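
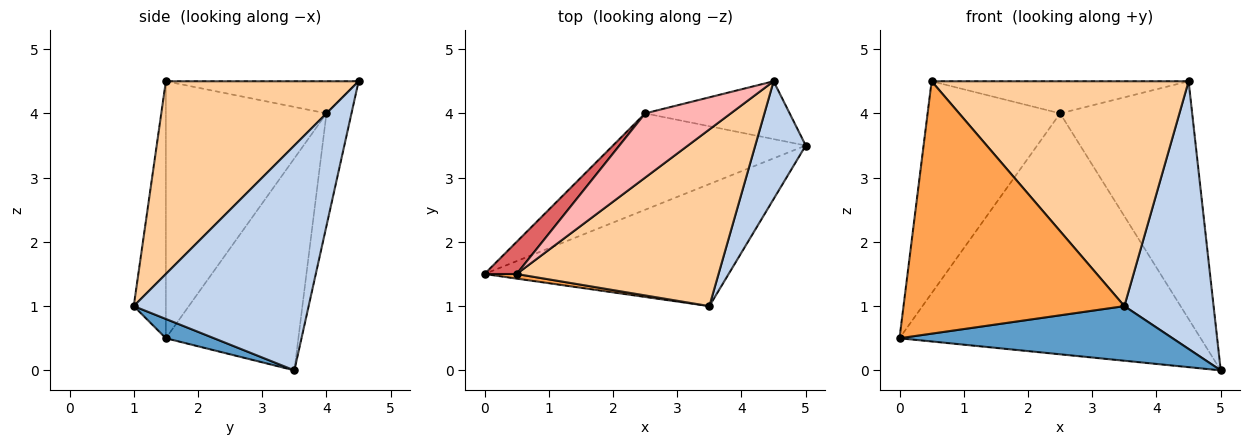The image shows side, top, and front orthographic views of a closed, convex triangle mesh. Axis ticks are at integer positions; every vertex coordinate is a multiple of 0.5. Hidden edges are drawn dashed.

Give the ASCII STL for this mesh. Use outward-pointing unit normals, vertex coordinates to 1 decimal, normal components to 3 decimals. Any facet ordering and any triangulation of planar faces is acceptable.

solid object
 facet normal 0.072 -0.407 -0.910
  outer loop
   vertex 3.5 1.0 1.0
   vertex 0.0 1.5 0.5
   vertex 5.0 3.5 0.0
  endloop
 endfacet
 facet normal 0.873 -0.446 0.196
  outer loop
   vertex 4.5 4.5 4.5
   vertex 3.5 1.0 1.0
   vertex 5.0 3.5 0.0
  endloop
 endfacet
 facet normal -0.144 -0.989 0.018
  outer loop
   vertex 0.5 1.5 4.5
   vertex 0.0 1.5 0.5
   vertex 3.5 1.0 1.0
  endloop
 endfacet
 facet normal 0.508 -0.677 0.532
  outer loop
   vertex 0.5 1.5 4.5
   vertex 3.5 1.0 1.0
   vertex 4.5 4.5 4.5
  endloop
 endfacet
 facet normal -0.378 0.860 -0.344
  outer loop
   vertex 2.5 4.0 4.0
   vertex 5.0 3.5 0.0
   vertex 0.0 1.5 0.5
  endloop
 endfacet
 facet normal -0.181 0.956 -0.232
  outer loop
   vertex 2.5 4.0 4.0
   vertex 4.5 4.5 4.5
   vertex 5.0 3.5 0.0
  endloop
 endfacet
 facet normal -0.768 0.633 0.096
  outer loop
   vertex 2.5 4.0 4.0
   vertex 0.0 1.5 0.5
   vertex 0.5 1.5 4.5
  endloop
 endfacet
 facet normal -0.318 0.424 0.848
  outer loop
   vertex 2.5 4.0 4.0
   vertex 0.5 1.5 4.5
   vertex 4.5 4.5 4.5
  endloop
 endfacet
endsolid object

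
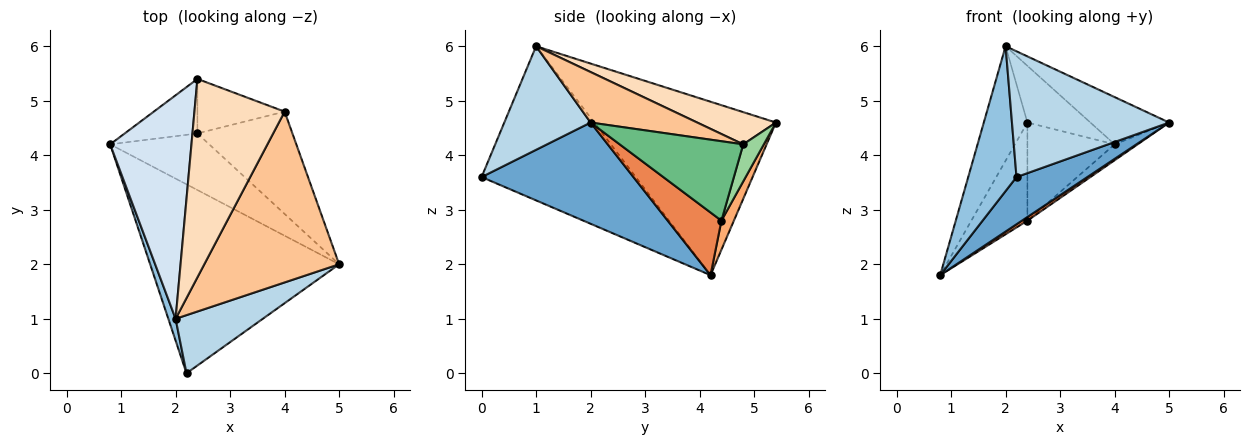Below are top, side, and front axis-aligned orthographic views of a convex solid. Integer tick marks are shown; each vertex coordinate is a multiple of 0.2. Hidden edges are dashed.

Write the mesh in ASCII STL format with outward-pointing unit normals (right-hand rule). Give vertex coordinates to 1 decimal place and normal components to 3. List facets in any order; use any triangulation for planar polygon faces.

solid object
 facet normal 0.461 -0.215 -0.861
  outer loop
   vertex 2.2 0.0 3.6
   vertex 0.8 4.2 1.8
   vertex 5.0 2.0 4.6
  endloop
 endfacet
 facet normal -0.953 -0.299 0.045
  outer loop
   vertex 2.0 1.0 6.0
   vertex 0.8 4.2 1.8
   vertex 2.2 0.0 3.6
  endloop
 endfacet
 facet normal 0.446 -0.812 0.376
  outer loop
   vertex 2.0 1.0 6.0
   vertex 2.2 0.0 3.6
   vertex 5.0 2.0 4.6
  endloop
 endfacet
 facet normal -0.885 0.212 0.415
  outer loop
   vertex 2.4 5.4 4.6
   vertex 0.8 4.2 1.8
   vertex 2.0 1.0 6.0
  endloop
 endfacet
 facet normal 0.534 -0.054 -0.844
  outer loop
   vertex 2.4 4.4 2.8
   vertex 5.0 2.0 4.6
   vertex 0.8 4.2 1.8
  endloop
 endfacet
 facet normal 0.191 0.858 -0.477
  outer loop
   vertex 2.4 4.4 2.8
   vertex 0.8 4.2 1.8
   vertex 2.4 5.4 4.6
  endloop
 endfacet
 facet normal 0.339 0.251 0.907
  outer loop
   vertex 4.0 4.8 4.2
   vertex 2.0 1.0 6.0
   vertex 5.0 2.0 4.6
  endloop
 endfacet
 facet normal 0.325 0.260 0.909
  outer loop
   vertex 4.0 4.8 4.2
   vertex 2.4 5.4 4.6
   vertex 2.0 1.0 6.0
  endloop
 endfacet
 facet normal 0.637 0.119 -0.762
  outer loop
   vertex 4.0 4.8 4.2
   vertex 5.0 2.0 4.6
   vertex 2.4 4.4 2.8
  endloop
 endfacet
 facet normal 0.202 0.856 -0.476
  outer loop
   vertex 4.0 4.8 4.2
   vertex 2.4 4.4 2.8
   vertex 2.4 5.4 4.6
  endloop
 endfacet
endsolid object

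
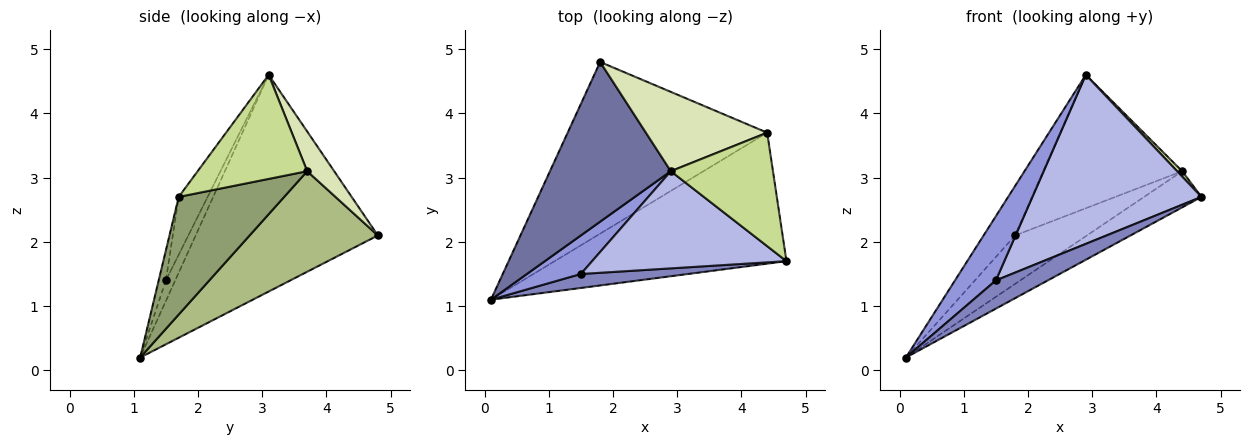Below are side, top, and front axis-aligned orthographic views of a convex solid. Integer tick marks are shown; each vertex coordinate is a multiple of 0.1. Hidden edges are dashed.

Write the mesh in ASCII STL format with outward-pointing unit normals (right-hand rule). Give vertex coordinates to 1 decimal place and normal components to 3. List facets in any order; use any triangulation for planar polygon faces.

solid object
 facet normal -0.864 0.149 0.482
  outer loop
   vertex 2.9 3.1 4.6
   vertex 1.8 4.8 2.1
   vertex 0.1 1.1 0.2
  endloop
 endfacet
 facet normal -0.123 -0.889 0.440
  outer loop
   vertex 1.5 1.5 1.4
   vertex 0.1 1.1 0.2
   vertex 4.7 1.7 2.7
  endloop
 endfacet
 facet normal -0.192 -0.841 0.505
  outer loop
   vertex 1.5 1.5 1.4
   vertex 2.9 3.1 4.6
   vertex 0.1 1.1 0.2
  endloop
 endfacet
 facet normal -0.147 -0.858 0.493
  outer loop
   vertex 1.5 1.5 1.4
   vertex 4.7 1.7 2.7
   vertex 2.9 3.1 4.6
  endloop
 endfacet
 facet normal 0.439 0.239 -0.866
  outer loop
   vertex 4.4 3.7 3.1
   vertex 4.7 1.7 2.7
   vertex 0.1 1.1 0.2
  endloop
 endfacet
 facet normal 0.436 0.244 -0.866
  outer loop
   vertex 4.4 3.7 3.1
   vertex 0.1 1.1 0.2
   vertex 1.8 4.8 2.1
  endloop
 endfacet
 facet normal 0.713 -0.033 0.700
  outer loop
   vertex 4.4 3.7 3.1
   vertex 2.9 3.1 4.6
   vertex 4.7 1.7 2.7
  endloop
 endfacet
 facet normal 0.165 0.848 0.504
  outer loop
   vertex 4.4 3.7 3.1
   vertex 1.8 4.8 2.1
   vertex 2.9 3.1 4.6
  endloop
 endfacet
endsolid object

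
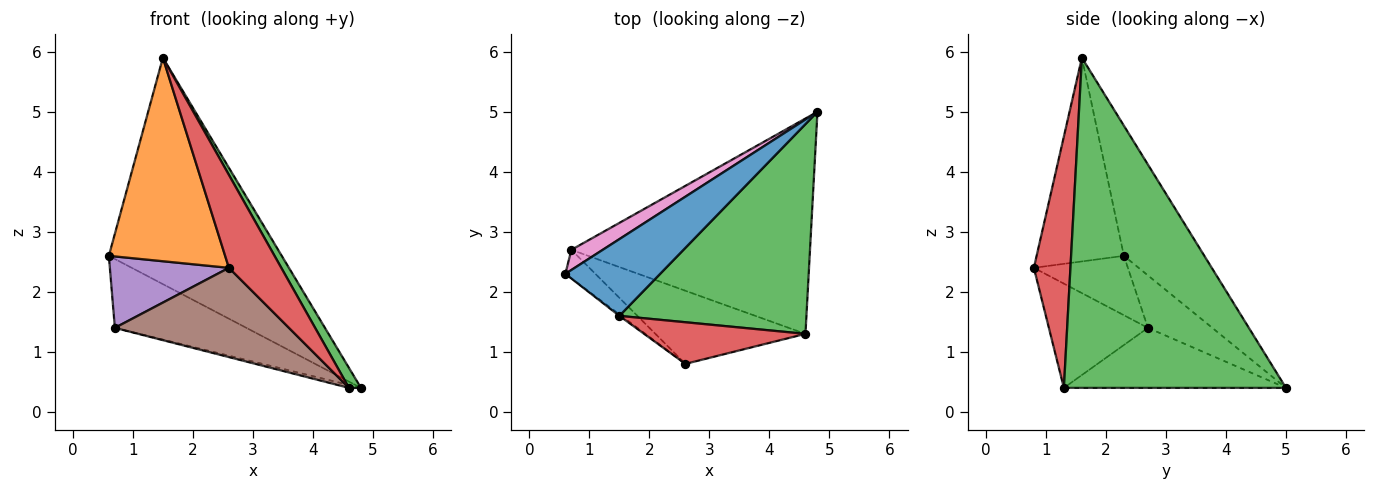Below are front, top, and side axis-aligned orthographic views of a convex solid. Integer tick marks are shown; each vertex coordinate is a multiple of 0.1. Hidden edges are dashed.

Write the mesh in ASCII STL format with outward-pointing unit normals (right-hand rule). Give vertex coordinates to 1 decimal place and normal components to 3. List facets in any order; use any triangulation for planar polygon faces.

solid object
 facet normal -0.403 0.867 0.294
  outer loop
   vertex 1.5 1.6 5.9
   vertex 4.8 5.0 0.4
   vertex 0.6 2.3 2.6
  endloop
 endfacet
 facet normal -0.600 -0.800 -0.006
  outer loop
   vertex 1.5 1.6 5.9
   vertex 0.6 2.3 2.6
   vertex 2.6 0.8 2.4
  endloop
 endfacet
 facet normal 0.869 -0.047 0.492
  outer loop
   vertex 4.6 1.3 0.4
   vertex 4.8 5.0 0.4
   vertex 1.5 1.6 5.9
  endloop
 endfacet
 facet normal 0.537 -0.770 0.345
  outer loop
   vertex 4.6 1.3 0.4
   vertex 1.5 1.6 5.9
   vertex 2.6 0.8 2.4
  endloop
 endfacet
 facet normal -0.592 -0.749 -0.299
  outer loop
   vertex 0.7 2.7 1.4
   vertex 2.6 0.8 2.4
   vertex 0.6 2.3 2.6
  endloop
 endfacet
 facet normal -0.403 -0.708 -0.580
  outer loop
   vertex 0.7 2.7 1.4
   vertex 4.6 1.3 0.4
   vertex 2.6 0.8 2.4
  endloop
 endfacet
 facet normal -0.425 0.869 0.254
  outer loop
   vertex 0.7 2.7 1.4
   vertex 0.6 2.3 2.6
   vertex 4.8 5.0 0.4
  endloop
 endfacet
 facet normal -0.244 0.013 -0.970
  outer loop
   vertex 0.7 2.7 1.4
   vertex 4.8 5.0 0.4
   vertex 4.6 1.3 0.4
  endloop
 endfacet
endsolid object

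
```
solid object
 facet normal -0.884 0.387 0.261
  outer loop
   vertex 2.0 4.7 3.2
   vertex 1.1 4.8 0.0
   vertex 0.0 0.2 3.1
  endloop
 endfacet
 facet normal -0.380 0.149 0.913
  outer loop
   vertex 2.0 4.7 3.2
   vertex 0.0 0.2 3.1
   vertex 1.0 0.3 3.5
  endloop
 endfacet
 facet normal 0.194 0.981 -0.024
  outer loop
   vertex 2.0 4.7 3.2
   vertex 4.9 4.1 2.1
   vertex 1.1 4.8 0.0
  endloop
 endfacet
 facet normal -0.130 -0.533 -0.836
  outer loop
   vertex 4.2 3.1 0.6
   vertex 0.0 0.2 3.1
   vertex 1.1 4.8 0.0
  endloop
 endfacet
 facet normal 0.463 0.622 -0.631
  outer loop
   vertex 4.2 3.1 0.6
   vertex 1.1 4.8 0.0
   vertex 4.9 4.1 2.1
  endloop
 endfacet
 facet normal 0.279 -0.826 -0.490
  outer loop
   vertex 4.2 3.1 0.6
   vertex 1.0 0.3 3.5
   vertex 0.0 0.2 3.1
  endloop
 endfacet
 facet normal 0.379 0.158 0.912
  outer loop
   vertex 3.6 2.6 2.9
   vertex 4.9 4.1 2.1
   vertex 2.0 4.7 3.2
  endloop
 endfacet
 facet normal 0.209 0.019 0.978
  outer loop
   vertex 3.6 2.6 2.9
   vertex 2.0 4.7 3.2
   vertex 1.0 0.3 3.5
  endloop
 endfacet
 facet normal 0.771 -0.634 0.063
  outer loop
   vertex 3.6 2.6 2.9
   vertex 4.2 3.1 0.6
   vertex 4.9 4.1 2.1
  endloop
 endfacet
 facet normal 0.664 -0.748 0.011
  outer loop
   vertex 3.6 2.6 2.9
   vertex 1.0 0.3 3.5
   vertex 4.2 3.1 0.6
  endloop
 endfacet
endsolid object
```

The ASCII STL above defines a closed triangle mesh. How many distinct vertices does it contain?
7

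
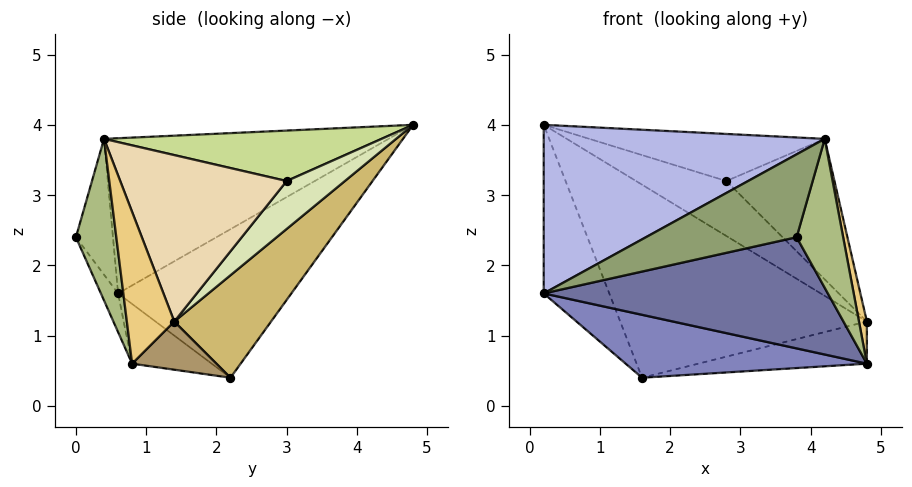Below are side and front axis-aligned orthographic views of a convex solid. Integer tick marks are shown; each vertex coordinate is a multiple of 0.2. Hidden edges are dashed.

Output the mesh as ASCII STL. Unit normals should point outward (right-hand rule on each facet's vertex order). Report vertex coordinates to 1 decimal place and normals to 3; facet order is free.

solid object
 facet normal -0.054 -0.901 -0.431
  outer loop
   vertex 3.8 0.0 2.4
   vertex 0.2 0.6 1.6
   vertex 4.8 0.8 0.6
  endloop
 endfacet
 facet normal -0.164 -0.496 -0.853
  outer loop
   vertex 1.6 2.2 0.4
   vertex 4.8 0.8 0.6
   vertex 0.2 0.6 1.6
  endloop
 endfacet
 facet normal -0.795 0.301 -0.527
  outer loop
   vertex 1.6 2.2 0.4
   vertex 0.2 0.6 1.6
   vertex 0.2 4.8 4.0
  endloop
 endfacet
 facet normal -0.449 -0.443 0.776
  outer loop
   vertex 4.2 0.4 3.8
   vertex 0.2 4.8 4.0
   vertex 0.2 0.6 1.6
  endloop
 endfacet
 facet normal -0.226 -0.918 0.327
  outer loop
   vertex 4.2 0.4 3.8
   vertex 0.2 0.6 1.6
   vertex 3.8 0.0 2.4
  endloop
 endfacet
 facet normal 0.655 -0.755 0.028
  outer loop
   vertex 4.2 0.4 3.8
   vertex 3.8 0.0 2.4
   vertex 4.8 0.8 0.6
  endloop
 endfacet
 facet normal 0.533 0.452 0.715
  outer loop
   vertex 2.8 3.0 3.2
   vertex 0.2 4.8 4.0
   vertex 4.2 0.4 3.8
  endloop
 endfacet
 facet normal 0.537 0.833 -0.130
  outer loop
   vertex 4.8 1.4 1.2
   vertex 0.2 4.8 4.0
   vertex 2.8 3.0 3.2
  endloop
 endfacet
 facet normal 0.333 0.667 -0.667
  outer loop
   vertex 4.8 1.4 1.2
   vertex 4.8 0.8 0.6
   vertex 1.6 2.2 0.4
  endloop
 endfacet
 facet normal 0.323 0.822 -0.468
  outer loop
   vertex 4.8 1.4 1.2
   vertex 1.6 2.2 0.4
   vertex 0.2 4.8 4.0
  endloop
 endfacet
 facet normal 0.973 -0.162 0.162
  outer loop
   vertex 4.8 1.4 1.2
   vertex 4.2 0.4 3.8
   vertex 4.8 0.8 0.6
  endloop
 endfacet
 facet normal 0.778 0.505 0.374
  outer loop
   vertex 4.8 1.4 1.2
   vertex 2.8 3.0 3.2
   vertex 4.2 0.4 3.8
  endloop
 endfacet
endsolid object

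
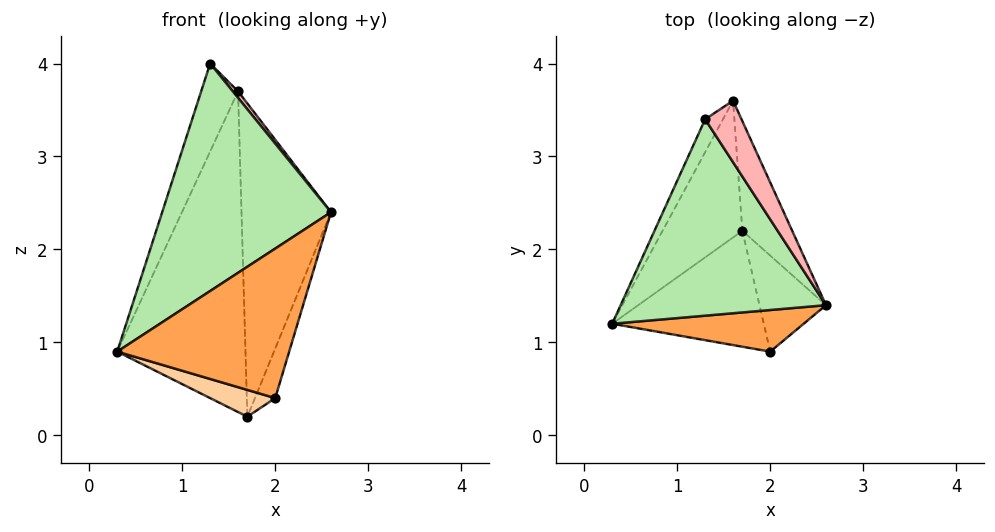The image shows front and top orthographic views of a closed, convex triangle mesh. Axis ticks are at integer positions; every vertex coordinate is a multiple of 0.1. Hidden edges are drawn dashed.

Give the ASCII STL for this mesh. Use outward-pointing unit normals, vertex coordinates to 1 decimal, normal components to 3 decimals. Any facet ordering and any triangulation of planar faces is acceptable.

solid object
 facet normal -0.649 0.700 -0.298
  outer loop
   vertex 1.7 2.2 0.2
   vertex 0.3 1.2 0.9
   vertex 1.6 3.6 3.7
  endloop
 endfacet
 facet normal 0.855 0.490 -0.172
  outer loop
   vertex 1.7 2.2 0.2
   vertex 1.6 3.6 3.7
   vertex 2.6 1.4 2.4
  endloop
 endfacet
 facet normal -0.091 -0.959 0.267
  outer loop
   vertex 2.0 0.9 0.4
   vertex 2.6 1.4 2.4
   vertex 0.3 1.2 0.9
  endloop
 endfacet
 facet normal -0.310 -0.214 -0.926
  outer loop
   vertex 2.0 0.9 0.4
   vertex 0.3 1.2 0.9
   vertex 1.7 2.2 0.2
  endloop
 endfacet
 facet normal 0.932 0.166 -0.321
  outer loop
   vertex 2.0 0.9 0.4
   vertex 1.7 2.2 0.2
   vertex 2.6 1.4 2.4
  endloop
 endfacet
 facet normal -0.339 -0.712 0.615
  outer loop
   vertex 1.3 3.4 4.0
   vertex 0.3 1.2 0.9
   vertex 2.6 1.4 2.4
  endloop
 endfacet
 facet normal -0.698 0.671 -0.251
  outer loop
   vertex 1.3 3.4 4.0
   vertex 1.6 3.6 3.7
   vertex 0.3 1.2 0.9
  endloop
 endfacet
 facet normal 0.729 -0.071 0.681
  outer loop
   vertex 1.3 3.4 4.0
   vertex 2.6 1.4 2.4
   vertex 1.6 3.6 3.7
  endloop
 endfacet
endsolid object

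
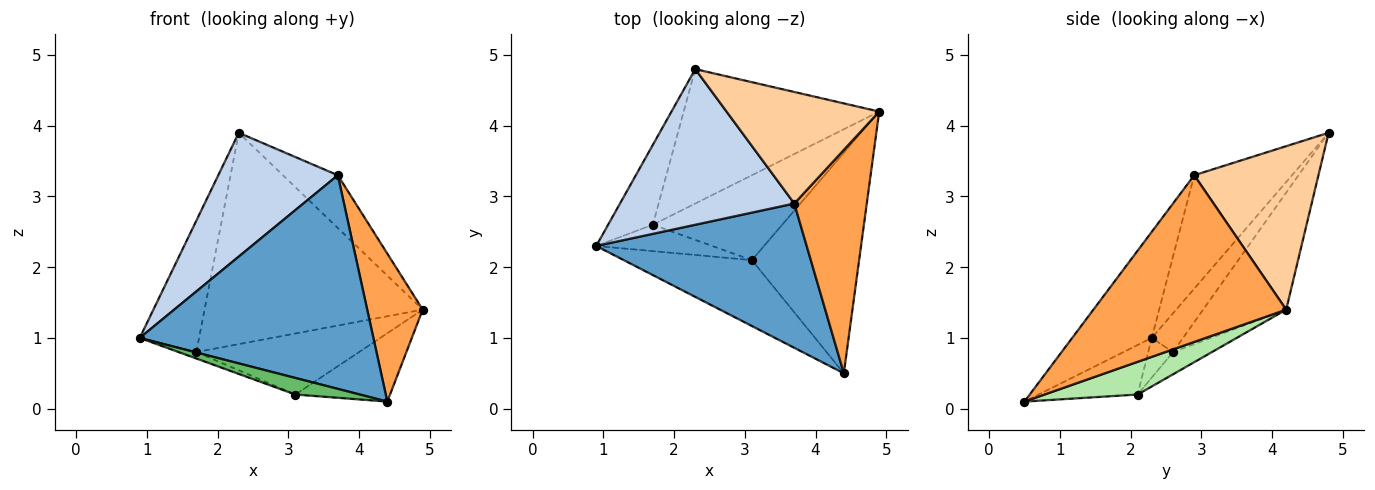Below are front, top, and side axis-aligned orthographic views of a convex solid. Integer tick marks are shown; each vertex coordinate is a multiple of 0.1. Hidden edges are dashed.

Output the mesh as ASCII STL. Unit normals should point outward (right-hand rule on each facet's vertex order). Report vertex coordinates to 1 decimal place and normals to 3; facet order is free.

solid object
 facet normal -0.272 -0.798 0.539
  outer loop
   vertex 3.7 2.9 3.3
   vertex 0.9 2.3 1.0
   vertex 4.4 0.5 0.1
  endloop
 endfacet
 facet normal -0.454 -0.555 0.697
  outer loop
   vertex 3.7 2.9 3.3
   vertex 2.3 4.8 3.9
   vertex 0.9 2.3 1.0
  endloop
 endfacet
 facet normal 0.887 -0.255 0.385
  outer loop
   vertex 3.7 2.9 3.3
   vertex 4.4 0.5 0.1
   vertex 4.9 4.2 1.4
  endloop
 endfacet
 facet normal 0.695 0.307 0.650
  outer loop
   vertex 3.7 2.9 3.3
   vertex 4.9 4.2 1.4
   vertex 2.3 4.8 3.9
  endloop
 endfacet
 facet normal -0.351 -0.228 -0.908
  outer loop
   vertex 3.1 2.1 0.2
   vertex 4.4 0.5 0.1
   vertex 0.9 2.3 1.0
  endloop
 endfacet
 facet normal 0.280 0.284 -0.917
  outer loop
   vertex 3.1 2.1 0.2
   vertex 4.9 4.2 1.4
   vertex 4.4 0.5 0.1
  endloop
 endfacet
 facet normal -0.315 0.225 -0.922
  outer loop
   vertex 1.7 2.6 0.8
   vertex 3.1 2.1 0.2
   vertex 0.9 2.3 1.0
  endloop
 endfacet
 facet normal -0.138 0.578 -0.804
  outer loop
   vertex 1.7 2.6 0.8
   vertex 4.9 4.2 1.4
   vertex 3.1 2.1 0.2
  endloop
 endfacet
 facet normal -0.411 0.779 -0.474
  outer loop
   vertex 1.7 2.6 0.8
   vertex 0.9 2.3 1.0
   vertex 2.3 4.8 3.9
  endloop
 endfacet
 facet normal -0.306 0.803 -0.511
  outer loop
   vertex 1.7 2.6 0.8
   vertex 2.3 4.8 3.9
   vertex 4.9 4.2 1.4
  endloop
 endfacet
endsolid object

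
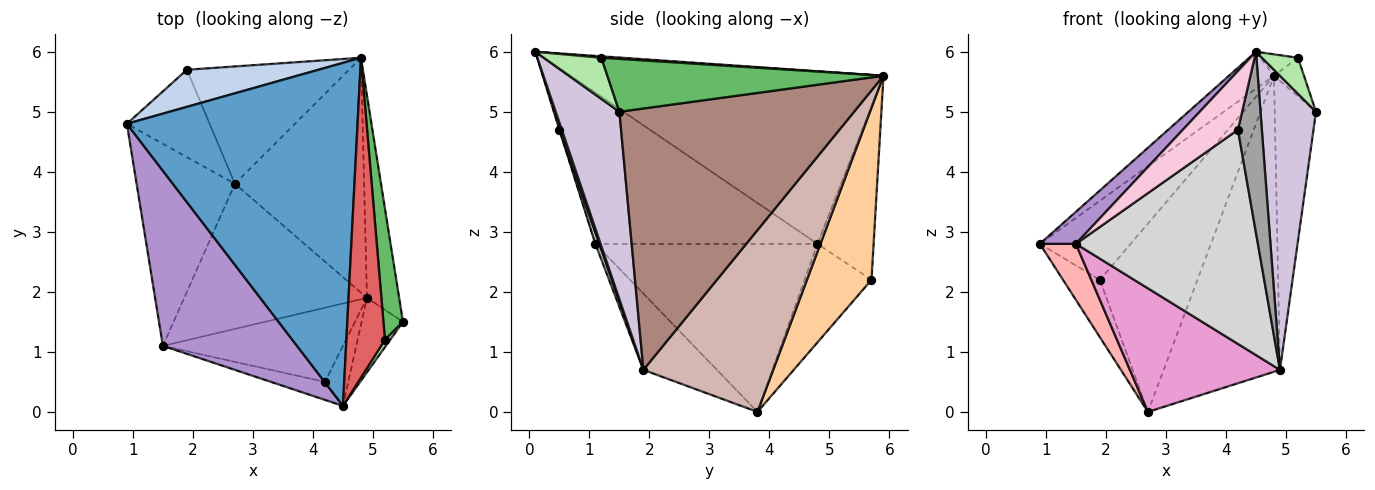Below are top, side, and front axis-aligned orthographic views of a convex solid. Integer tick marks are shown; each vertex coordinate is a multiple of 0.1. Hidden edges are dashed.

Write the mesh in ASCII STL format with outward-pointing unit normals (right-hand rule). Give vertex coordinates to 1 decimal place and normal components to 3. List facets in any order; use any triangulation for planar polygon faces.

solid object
 facet normal -0.597 0.086 0.798
  outer loop
   vertex 4.5 0.1 6.0
   vertex 4.8 5.9 5.6
   vertex 0.9 4.8 2.8
  endloop
 endfacet
 facet normal -0.489 0.790 0.370
  outer loop
   vertex 1.9 5.7 2.2
   vertex 0.9 4.8 2.8
   vertex 4.8 5.9 5.6
  endloop
 endfacet
 facet normal -0.706 0.389 -0.592
  outer loop
   vertex 1.9 5.7 2.2
   vertex 2.7 3.8 0.0
   vertex 0.9 4.8 2.8
  endloop
 endfacet
 facet normal 0.490 0.740 -0.461
  outer loop
   vertex 1.9 5.7 2.2
   vertex 4.8 5.9 5.6
   vertex 2.7 3.8 0.0
  endloop
 endfacet
 facet normal 0.933 0.101 0.345
  outer loop
   vertex 5.2 1.2 5.9
   vertex 5.5 1.5 5.0
   vertex 4.8 5.9 5.6
  endloop
 endfacet
 facet normal 0.843 -0.527 0.105
  outer loop
   vertex 5.2 1.2 5.9
   vertex 4.5 0.1 6.0
   vertex 5.5 1.5 5.0
  endloop
 endfacet
 facet normal 0.037 0.067 0.997
  outer loop
   vertex 5.2 1.2 5.9
   vertex 4.8 5.9 5.6
   vertex 4.5 0.1 6.0
  endloop
 endfacet
 facet normal -0.855 -0.139 -0.500
  outer loop
   vertex 1.5 1.1 2.8
   vertex 0.9 4.8 2.8
   vertex 2.7 3.8 0.0
  endloop
 endfacet
 facet normal -0.743 -0.120 0.659
  outer loop
   vertex 1.5 1.1 2.8
   vertex 4.5 0.1 6.0
   vertex 0.9 4.8 2.8
  endloop
 endfacet
 facet normal 0.744 -0.648 -0.164
  outer loop
   vertex 4.9 1.9 0.7
   vertex 5.5 1.5 5.0
   vertex 4.5 0.1 6.0
  endloop
 endfacet
 facet normal 0.978 0.172 -0.120
  outer loop
   vertex 4.9 1.9 0.7
   vertex 4.8 5.9 5.6
   vertex 5.5 1.5 5.0
  endloop
 endfacet
 facet normal 0.658 0.590 -0.468
  outer loop
   vertex 4.9 1.9 0.7
   vertex 2.7 3.8 0.0
   vertex 4.8 5.9 5.6
  endloop
 endfacet
 facet normal -0.303 -0.618 -0.726
  outer loop
   vertex 4.9 1.9 0.7
   vertex 1.5 1.1 2.8
   vertex 2.7 3.8 0.0
  endloop
 endfacet
 facet normal -0.007 -0.956 -0.293
  outer loop
   vertex 4.2 0.5 4.7
   vertex 4.5 0.1 6.0
   vertex 1.5 1.1 2.8
  endloop
 endfacet
 facet normal 0.098 -0.945 -0.313
  outer loop
   vertex 4.2 0.5 4.7
   vertex 4.9 1.9 0.7
   vertex 4.5 0.1 6.0
  endloop
 endfacet
 facet normal 0.020 -0.945 -0.327
  outer loop
   vertex 4.2 0.5 4.7
   vertex 1.5 1.1 2.8
   vertex 4.9 1.9 0.7
  endloop
 endfacet
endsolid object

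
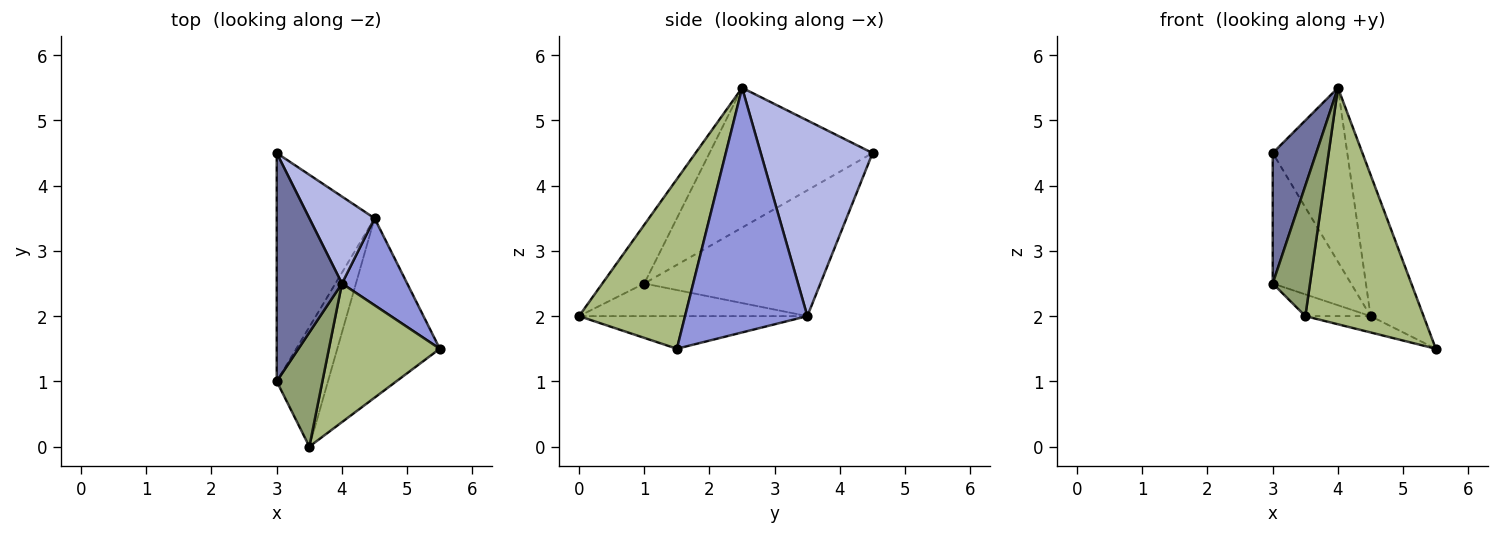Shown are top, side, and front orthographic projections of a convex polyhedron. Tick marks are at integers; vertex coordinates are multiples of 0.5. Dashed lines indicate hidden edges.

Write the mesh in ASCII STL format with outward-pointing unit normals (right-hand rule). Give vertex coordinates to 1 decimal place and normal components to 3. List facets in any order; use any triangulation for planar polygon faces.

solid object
 facet normal -0.881 -0.235 0.411
  outer loop
   vertex 4.0 2.5 5.5
   vertex 3.0 4.5 4.5
   vertex 3.0 1.0 2.5
  endloop
 endfacet
 facet normal -0.745 0.331 -0.579
  outer loop
   vertex 4.5 3.5 2.0
   vertex 3.0 1.0 2.5
   vertex 3.0 4.5 4.5
  endloop
 endfacet
 facet normal 0.891 0.386 0.238
  outer loop
   vertex 4.5 3.5 2.0
   vertex 4.0 2.5 5.5
   vertex 5.5 1.5 1.5
  endloop
 endfacet
 facet normal 0.802 0.535 0.267
  outer loop
   vertex 4.5 3.5 2.0
   vertex 3.0 4.5 4.5
   vertex 4.0 2.5 5.5
  endloop
 endfacet
 facet normal -0.646 -0.574 0.503
  outer loop
   vertex 3.5 0.0 2.0
   vertex 4.0 2.5 5.5
   vertex 3.0 1.0 2.5
  endloop
 endfacet
 facet normal 0.612 -0.682 0.400
  outer loop
   vertex 3.5 0.0 2.0
   vertex 5.5 1.5 1.5
   vertex 4.0 2.5 5.5
  endloop
 endfacet
 facet normal -0.531 0.152 -0.834
  outer loop
   vertex 3.5 0.0 2.0
   vertex 3.0 1.0 2.5
   vertex 4.5 3.5 2.0
  endloop
 endfacet
 facet normal -0.302 0.086 -0.949
  outer loop
   vertex 3.5 0.0 2.0
   vertex 4.5 3.5 2.0
   vertex 5.5 1.5 1.5
  endloop
 endfacet
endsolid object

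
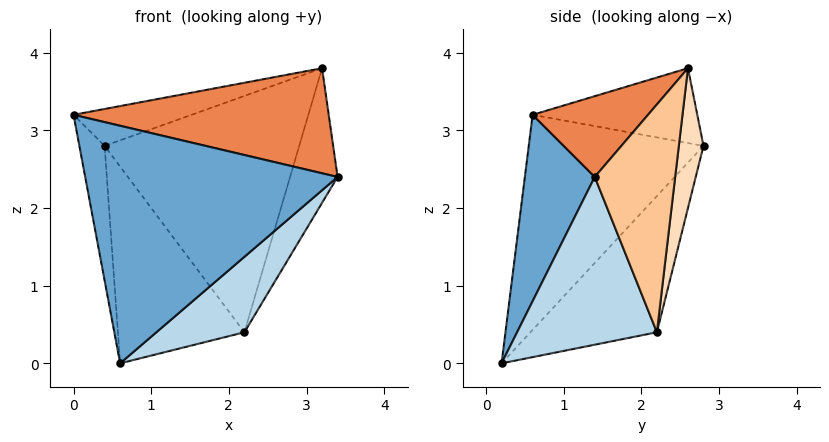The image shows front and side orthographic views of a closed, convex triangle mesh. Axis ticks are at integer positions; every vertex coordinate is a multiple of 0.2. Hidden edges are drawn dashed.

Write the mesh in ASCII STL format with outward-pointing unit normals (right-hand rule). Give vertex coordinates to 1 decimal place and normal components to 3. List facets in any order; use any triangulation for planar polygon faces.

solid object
 facet normal 0.263 -0.950 0.168
  outer loop
   vertex 0.6 0.2 0.0
   vertex 3.4 1.4 2.4
   vertex 0.0 0.6 3.2
  endloop
 endfacet
 facet normal -0.970 0.140 -0.199
  outer loop
   vertex 0.6 0.2 0.0
   vertex 0.0 0.6 3.2
   vertex 0.4 2.8 2.8
  endloop
 endfacet
 facet normal 0.686 -0.432 -0.585
  outer loop
   vertex 2.2 2.2 0.4
   vertex 3.4 1.4 2.4
   vertex 0.6 0.2 0.0
  endloop
 endfacet
 facet normal -0.577 0.577 -0.577
  outer loop
   vertex 2.2 2.2 0.4
   vertex 0.6 0.2 0.0
   vertex 0.4 2.8 2.8
  endloop
 endfacet
 facet normal 0.315 -0.698 0.643
  outer loop
   vertex 3.2 2.6 3.8
   vertex 0.0 0.6 3.2
   vertex 3.4 1.4 2.4
  endloop
 endfacet
 facet normal -0.313 0.225 0.923
  outer loop
   vertex 3.2 2.6 3.8
   vertex 0.4 2.8 2.8
   vertex 0.0 0.6 3.2
  endloop
 endfacet
 facet normal 0.822 0.485 -0.299
  outer loop
   vertex 3.2 2.6 3.8
   vertex 3.4 1.4 2.4
   vertex 2.2 2.2 0.4
  endloop
 endfacet
 facet normal 0.124 0.981 -0.152
  outer loop
   vertex 3.2 2.6 3.8
   vertex 2.2 2.2 0.4
   vertex 0.4 2.8 2.8
  endloop
 endfacet
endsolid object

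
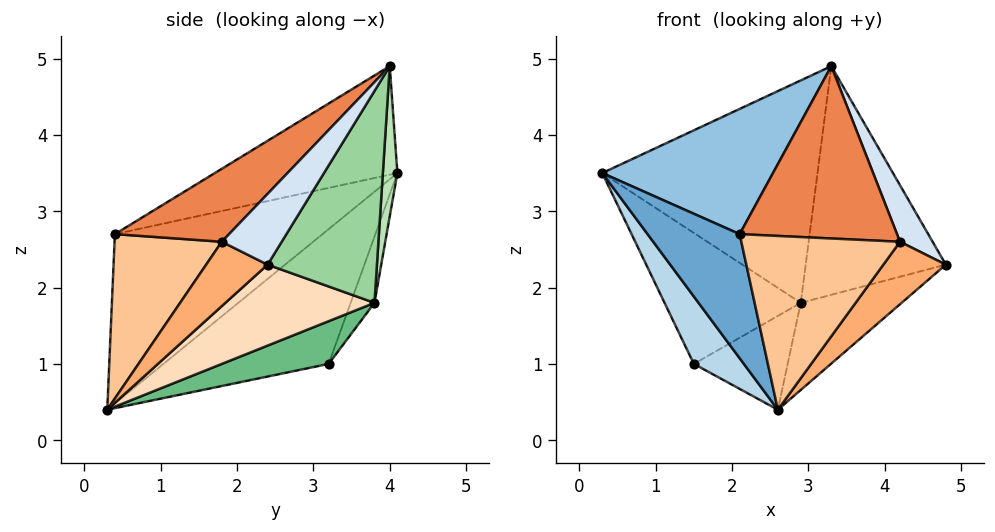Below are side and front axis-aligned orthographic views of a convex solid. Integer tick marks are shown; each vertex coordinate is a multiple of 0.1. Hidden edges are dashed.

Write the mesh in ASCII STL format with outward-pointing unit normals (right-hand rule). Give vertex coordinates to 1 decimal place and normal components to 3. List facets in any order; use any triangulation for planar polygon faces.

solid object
 facet normal -0.899 -0.399 -0.178
  outer loop
   vertex 2.1 0.4 2.7
   vertex 0.3 4.1 3.5
   vertex 2.6 0.3 0.4
  endloop
 endfacet
 facet normal -0.402 -0.376 0.835
  outer loop
   vertex 2.1 0.4 2.7
   vertex 3.3 4.0 4.9
   vertex 0.3 4.1 3.5
  endloop
 endfacet
 facet normal -0.902 -0.273 -0.335
  outer loop
   vertex 1.5 3.2 1.0
   vertex 2.6 0.3 0.4
   vertex 0.3 4.1 3.5
  endloop
 endfacet
 facet normal 0.686 -0.373 0.625
  outer loop
   vertex 4.2 1.8 2.6
   vertex 4.8 2.4 2.3
   vertex 3.3 4.0 4.9
  endloop
 endfacet
 facet normal 0.415 -0.571 0.709
  outer loop
   vertex 4.2 1.8 2.6
   vertex 3.3 4.0 4.9
   vertex 2.1 0.4 2.7
  endloop
 endfacet
 facet normal 0.701 -0.713 -0.024
  outer loop
   vertex 4.2 1.8 2.6
   vertex 2.6 0.3 0.4
   vertex 4.8 2.4 2.3
  endloop
 endfacet
 facet normal 0.553 -0.818 0.156
  outer loop
   vertex 4.2 1.8 2.6
   vertex 2.1 0.4 2.7
   vertex 2.6 0.3 0.4
  endloop
 endfacet
 facet normal 0.443 0.300 -0.845
  outer loop
   vertex 2.9 3.8 1.8
   vertex 4.8 2.4 2.3
   vertex 2.6 0.3 0.4
  endloop
 endfacet
 facet normal 0.363 0.319 -0.875
  outer loop
   vertex 2.9 3.8 1.8
   vertex 2.6 0.3 0.4
   vertex 1.5 3.2 1.0
  endloop
 endfacet
 facet normal 0.610 0.782 -0.129
  outer loop
   vertex 2.9 3.8 1.8
   vertex 3.3 4.0 4.9
   vertex 4.8 2.4 2.3
  endloop
 endfacet
 facet normal 0.067 0.995 -0.073
  outer loop
   vertex 2.9 3.8 1.8
   vertex 0.3 4.1 3.5
   vertex 3.3 4.0 4.9
  endloop
 endfacet
 facet normal -0.158 0.903 -0.401
  outer loop
   vertex 2.9 3.8 1.8
   vertex 1.5 3.2 1.0
   vertex 0.3 4.1 3.5
  endloop
 endfacet
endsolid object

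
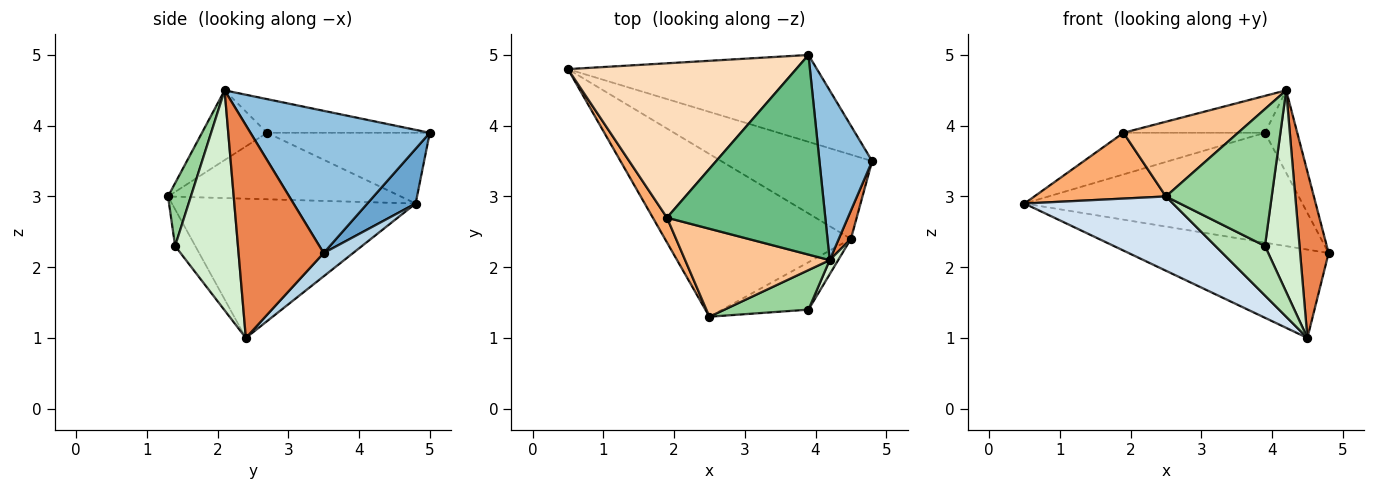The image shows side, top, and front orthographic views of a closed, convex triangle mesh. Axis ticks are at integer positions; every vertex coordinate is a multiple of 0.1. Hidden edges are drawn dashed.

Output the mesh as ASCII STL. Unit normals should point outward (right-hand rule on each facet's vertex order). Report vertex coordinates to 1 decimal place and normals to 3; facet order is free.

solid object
 facet normal 0.135 0.777 -0.614
  outer loop
   vertex 3.9 5.0 3.9
   vertex 4.8 3.5 2.2
   vertex 0.5 4.8 2.9
  endloop
 endfacet
 facet normal 0.925 0.167 0.343
  outer loop
   vertex 3.9 5.0 3.9
   vertex 4.2 2.1 4.5
   vertex 4.8 3.5 2.2
  endloop
 endfacet
 facet normal 0.106 0.720 -0.686
  outer loop
   vertex 4.5 2.4 1.0
   vertex 0.5 4.8 2.9
   vertex 4.8 3.5 2.2
  endloop
 endfacet
 facet normal -0.563 -0.343 -0.752
  outer loop
   vertex 4.5 2.4 1.0
   vertex 2.5 1.3 3.0
   vertex 0.5 4.8 2.9
  endloop
 endfacet
 facet normal 0.947 -0.317 0.054
  outer loop
   vertex 4.5 2.4 1.0
   vertex 4.8 3.5 2.2
   vertex 4.2 2.1 4.5
  endloop
 endfacet
 facet normal -0.856 -0.484 0.182
  outer loop
   vertex 1.9 2.7 3.9
   vertex 0.5 4.8 2.9
   vertex 2.5 1.3 3.0
  endloop
 endfacet
 facet normal -0.345 -0.608 0.715
  outer loop
   vertex 1.9 2.7 3.9
   vertex 2.5 1.3 3.0
   vertex 4.2 2.1 4.5
  endloop
 endfacet
 facet normal -0.287 0.249 0.925
  outer loop
   vertex 1.9 2.7 3.9
   vertex 3.9 5.0 3.9
   vertex 0.5 4.8 2.9
  endloop
 endfacet
 facet normal -0.205 0.178 0.963
  outer loop
   vertex 1.9 2.7 3.9
   vertex 4.2 2.1 4.5
   vertex 3.9 5.0 3.9
  endloop
 endfacet
 facet normal 0.203 -0.941 0.272
  outer loop
   vertex 3.9 1.4 2.3
   vertex 4.2 2.1 4.5
   vertex 2.5 1.3 3.0
  endloop
 endfacet
 facet normal -0.282 -0.693 -0.663
  outer loop
   vertex 3.9 1.4 2.3
   vertex 2.5 1.3 3.0
   vertex 4.5 2.4 1.0
  endloop
 endfacet
 facet normal 0.876 -0.482 0.034
  outer loop
   vertex 3.9 1.4 2.3
   vertex 4.5 2.4 1.0
   vertex 4.2 2.1 4.5
  endloop
 endfacet
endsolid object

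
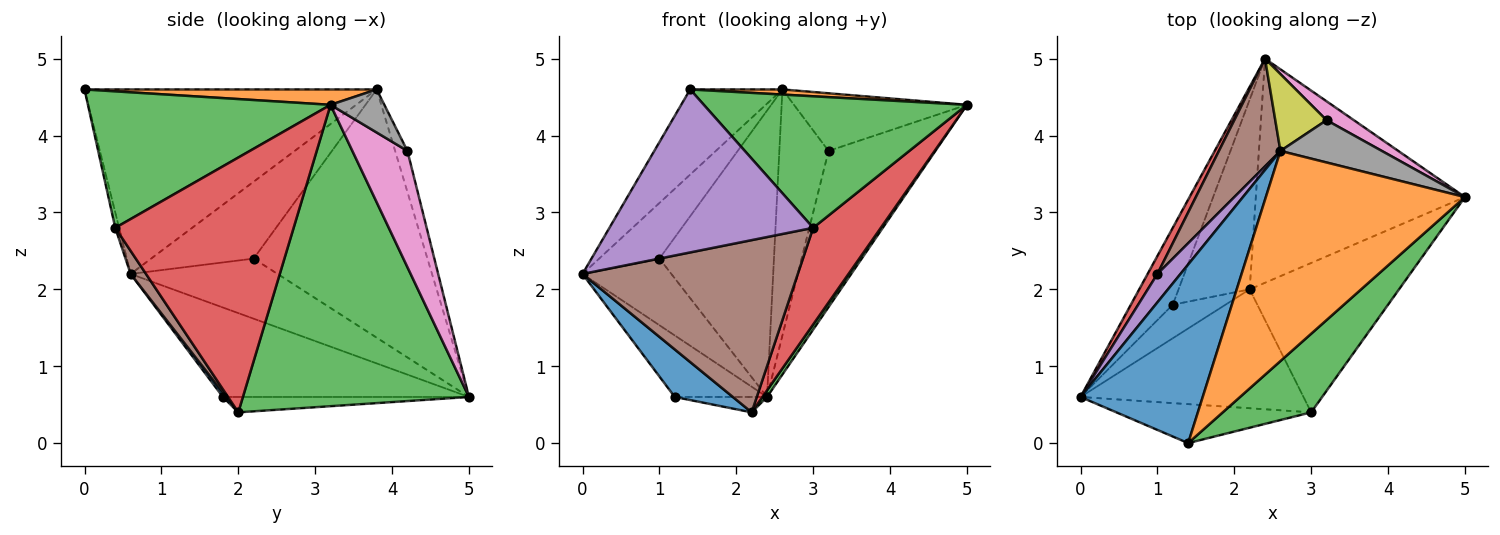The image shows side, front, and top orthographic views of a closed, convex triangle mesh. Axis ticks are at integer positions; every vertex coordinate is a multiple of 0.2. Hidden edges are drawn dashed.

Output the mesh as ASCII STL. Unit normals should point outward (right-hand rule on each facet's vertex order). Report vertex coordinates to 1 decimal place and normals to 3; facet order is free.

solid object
 facet normal -0.806 0.255 0.534
  outer loop
   vertex 1.4 0.0 4.6
   vertex 2.6 3.8 4.6
   vertex 0.0 0.6 2.2
  endloop
 endfacet
 facet normal 0.077 -0.024 0.997
  outer loop
   vertex 1.4 0.0 4.6
   vertex 5.0 3.2 4.4
   vertex 2.6 3.8 4.6
  endloop
 endfacet
 facet normal 0.821 -0.017 -0.570
  outer loop
   vertex 2.2 2.0 0.4
   vertex 2.4 5.0 0.6
   vertex 5.0 3.2 4.4
  endloop
 endfacet
 facet normal -0.848 0.512 0.138
  outer loop
   vertex 1.0 2.2 2.4
   vertex 2.4 5.0 0.6
   vertex 0.0 0.6 2.2
  endloop
 endfacet
 facet normal -0.835 0.490 0.250
  outer loop
   vertex 1.0 2.2 2.4
   vertex 0.0 0.6 2.2
   vertex 2.6 3.8 4.6
  endloop
 endfacet
 facet normal -0.818 0.539 0.203
  outer loop
   vertex 1.0 2.2 2.4
   vertex 2.6 3.8 4.6
   vertex 2.4 5.0 0.6
  endloop
 endfacet
 facet normal 0.455 0.884 0.107
  outer loop
   vertex 3.2 4.2 3.8
   vertex 5.0 3.2 4.4
   vertex 2.4 5.0 0.6
  endloop
 endfacet
 facet normal 0.243 0.782 0.574
  outer loop
   vertex 3.2 4.2 3.8
   vertex 2.6 3.8 4.6
   vertex 5.0 3.2 4.4
  endloop
 endfacet
 facet normal -0.232 0.928 0.290
  outer loop
   vertex 3.2 4.2 3.8
   vertex 2.4 5.0 0.6
   vertex 2.6 3.8 4.6
  endloop
 endfacet
 facet normal -0.857 0.322 -0.402
  outer loop
   vertex 1.2 1.8 0.6
   vertex 0.0 0.6 2.2
   vertex 2.4 5.0 0.6
  endloop
 endfacet
 facet normal 0.048 -0.816 -0.576
  outer loop
   vertex 1.2 1.8 0.6
   vertex 2.2 2.0 0.4
   vertex 0.0 0.6 2.2
  endloop
 endfacet
 facet normal -0.211 0.079 -0.974
  outer loop
   vertex 1.2 1.8 0.6
   vertex 2.4 5.0 0.6
   vertex 2.2 2.0 0.4
  endloop
 endfacet
 facet normal 0.621 -0.673 0.402
  outer loop
   vertex 3.0 0.4 2.8
   vertex 5.0 3.2 4.4
   vertex 1.4 0.0 4.6
  endloop
 endfacet
 facet normal 0.820 -0.311 -0.481
  outer loop
   vertex 3.0 0.4 2.8
   vertex 2.2 2.0 0.4
   vertex 5.0 3.2 4.4
  endloop
 endfacet
 facet normal -0.018 -0.972 -0.232
  outer loop
   vertex 3.0 0.4 2.8
   vertex 1.4 0.0 4.6
   vertex 0.0 0.6 2.2
  endloop
 endfacet
 facet normal 0.059 -0.821 -0.567
  outer loop
   vertex 3.0 0.4 2.8
   vertex 0.0 0.6 2.2
   vertex 2.2 2.0 0.4
  endloop
 endfacet
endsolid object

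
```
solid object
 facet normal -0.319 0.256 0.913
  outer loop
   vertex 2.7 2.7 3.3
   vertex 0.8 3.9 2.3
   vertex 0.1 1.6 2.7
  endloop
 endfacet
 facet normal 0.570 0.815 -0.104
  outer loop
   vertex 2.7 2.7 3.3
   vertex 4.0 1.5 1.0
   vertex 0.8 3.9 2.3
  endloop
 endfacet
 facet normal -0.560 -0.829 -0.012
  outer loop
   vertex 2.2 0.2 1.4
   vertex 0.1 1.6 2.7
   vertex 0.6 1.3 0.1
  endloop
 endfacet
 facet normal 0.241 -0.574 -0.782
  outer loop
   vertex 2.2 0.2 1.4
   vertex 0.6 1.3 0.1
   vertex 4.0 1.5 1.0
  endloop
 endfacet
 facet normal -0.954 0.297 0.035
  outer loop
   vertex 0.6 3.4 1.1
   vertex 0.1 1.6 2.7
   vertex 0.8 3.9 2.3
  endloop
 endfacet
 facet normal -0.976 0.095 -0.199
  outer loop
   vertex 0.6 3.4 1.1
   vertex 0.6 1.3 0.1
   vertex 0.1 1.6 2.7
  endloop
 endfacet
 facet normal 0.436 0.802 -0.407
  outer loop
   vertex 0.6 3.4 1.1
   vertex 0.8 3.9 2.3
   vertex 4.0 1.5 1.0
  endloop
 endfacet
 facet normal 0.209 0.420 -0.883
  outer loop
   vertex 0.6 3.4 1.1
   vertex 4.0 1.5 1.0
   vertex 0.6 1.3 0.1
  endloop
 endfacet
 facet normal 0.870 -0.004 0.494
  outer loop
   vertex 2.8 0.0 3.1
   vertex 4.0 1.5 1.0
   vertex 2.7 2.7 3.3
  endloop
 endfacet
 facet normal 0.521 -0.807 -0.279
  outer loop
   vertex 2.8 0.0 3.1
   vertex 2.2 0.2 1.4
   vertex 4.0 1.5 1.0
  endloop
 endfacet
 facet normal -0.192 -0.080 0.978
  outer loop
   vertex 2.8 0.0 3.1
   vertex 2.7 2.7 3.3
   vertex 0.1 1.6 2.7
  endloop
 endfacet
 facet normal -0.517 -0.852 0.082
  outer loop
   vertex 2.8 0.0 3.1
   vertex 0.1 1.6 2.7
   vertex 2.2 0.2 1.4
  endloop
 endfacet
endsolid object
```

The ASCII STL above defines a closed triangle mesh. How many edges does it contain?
18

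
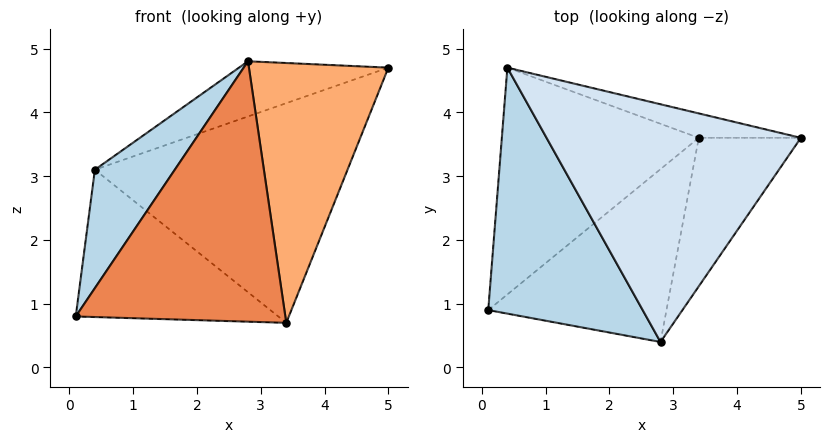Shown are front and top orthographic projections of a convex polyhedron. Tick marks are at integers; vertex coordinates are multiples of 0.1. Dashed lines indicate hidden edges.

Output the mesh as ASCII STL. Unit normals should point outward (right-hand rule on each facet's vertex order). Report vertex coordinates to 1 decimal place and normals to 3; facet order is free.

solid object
 facet normal -0.426 0.493 -0.759
  outer loop
   vertex 3.4 3.6 0.7
   vertex 0.1 0.9 0.8
   vertex 0.4 4.7 3.1
  endloop
 endfacet
 facet normal 0.266 0.958 -0.106
  outer loop
   vertex 3.4 3.6 0.7
   vertex 0.4 4.7 3.1
   vertex 5.0 3.6 4.7
  endloop
 endfacet
 facet normal -0.817 -0.250 0.520
  outer loop
   vertex 2.8 0.4 4.8
   vertex 0.4 4.7 3.1
   vertex 0.1 0.9 0.8
  endloop
 endfacet
 facet normal -0.274 0.218 0.937
  outer loop
   vertex 2.8 0.4 4.8
   vertex 5.0 3.6 4.7
   vertex 0.4 4.7 3.1
  endloop
 endfacet
 facet normal 0.554 -0.694 -0.460
  outer loop
   vertex 2.8 0.4 4.8
   vertex 0.1 0.9 0.8
   vertex 3.4 3.6 0.7
  endloop
 endfacet
 facet normal 0.778 -0.545 -0.311
  outer loop
   vertex 2.8 0.4 4.8
   vertex 3.4 3.6 0.7
   vertex 5.0 3.6 4.7
  endloop
 endfacet
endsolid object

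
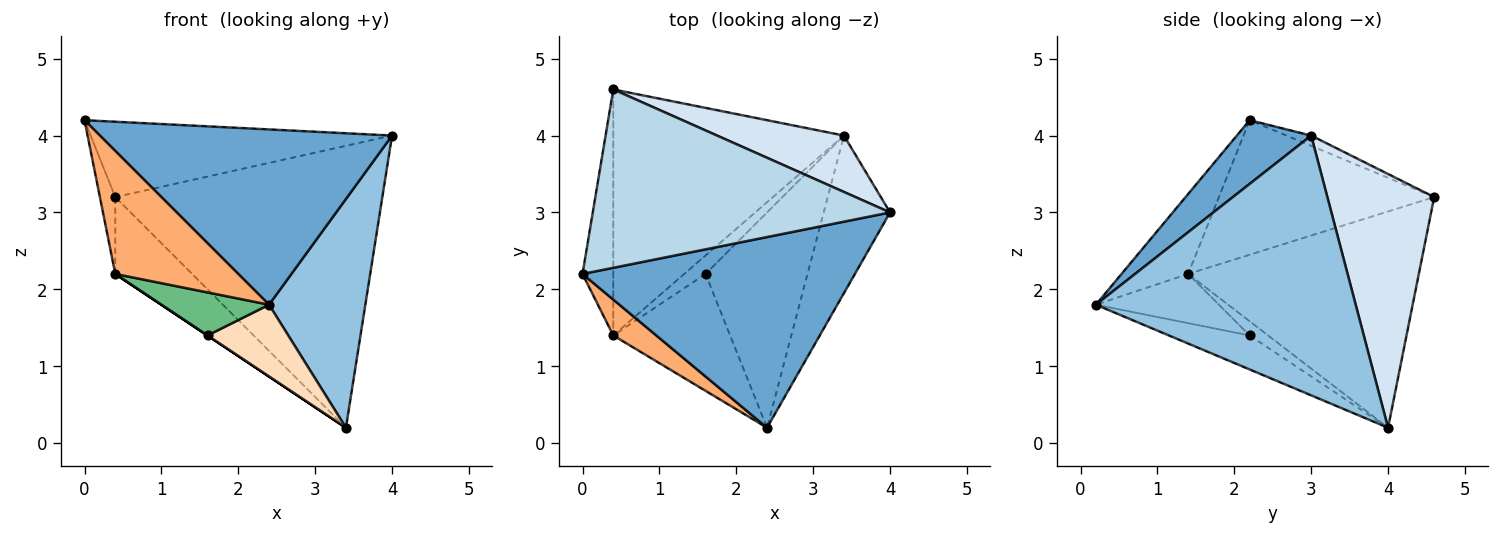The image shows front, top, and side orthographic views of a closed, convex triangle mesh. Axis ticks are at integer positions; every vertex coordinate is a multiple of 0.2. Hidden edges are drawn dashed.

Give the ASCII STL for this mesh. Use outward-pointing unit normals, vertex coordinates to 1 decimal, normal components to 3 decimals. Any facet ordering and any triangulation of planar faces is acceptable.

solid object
 facet normal 0.170 -0.667 0.725
  outer loop
   vertex 2.4 0.2 1.8
   vertex 4.0 3.0 4.0
   vertex 0.0 2.2 4.2
  endloop
 endfacet
 facet normal 0.912 -0.338 -0.233
  outer loop
   vertex 3.4 4.0 0.2
   vertex 4.0 3.0 4.0
   vertex 2.4 0.2 1.8
  endloop
 endfacet
 facet normal -0.032 0.389 0.921
  outer loop
   vertex 0.4 4.6 3.2
   vertex 0.0 2.2 4.2
   vertex 4.0 3.0 4.0
  endloop
 endfacet
 facet normal 0.365 0.913 0.183
  outer loop
   vertex 0.4 4.6 3.2
   vertex 4.0 3.0 4.0
   vertex 3.4 4.0 0.2
  endloop
 endfacet
 facet normal -0.667 0.222 -0.711
  outer loop
   vertex 0.4 1.4 2.2
   vertex 0.4 4.6 3.2
   vertex 3.4 4.0 0.2
  endloop
 endfacet
 facet normal -0.461 -0.852 0.248
  outer loop
   vertex 0.4 1.4 2.2
   vertex 2.4 0.2 1.8
   vertex 0.0 2.2 4.2
  endloop
 endfacet
 facet normal -0.973 0.069 -0.222
  outer loop
   vertex 0.4 1.4 2.2
   vertex 0.0 2.2 4.2
   vertex 0.4 4.6 3.2
  endloop
 endfacet
 facet normal -0.302 -0.302 -0.905
  outer loop
   vertex 1.6 2.2 1.4
   vertex 3.4 4.0 0.2
   vertex 2.4 0.2 1.8
  endloop
 endfacet
 facet normal -0.367 -0.322 -0.873
  outer loop
   vertex 1.6 2.2 1.4
   vertex 2.4 0.2 1.8
   vertex 0.4 1.4 2.2
  endloop
 endfacet
 facet normal -0.555 0.000 -0.832
  outer loop
   vertex 1.6 2.2 1.4
   vertex 0.4 1.4 2.2
   vertex 3.4 4.0 0.2
  endloop
 endfacet
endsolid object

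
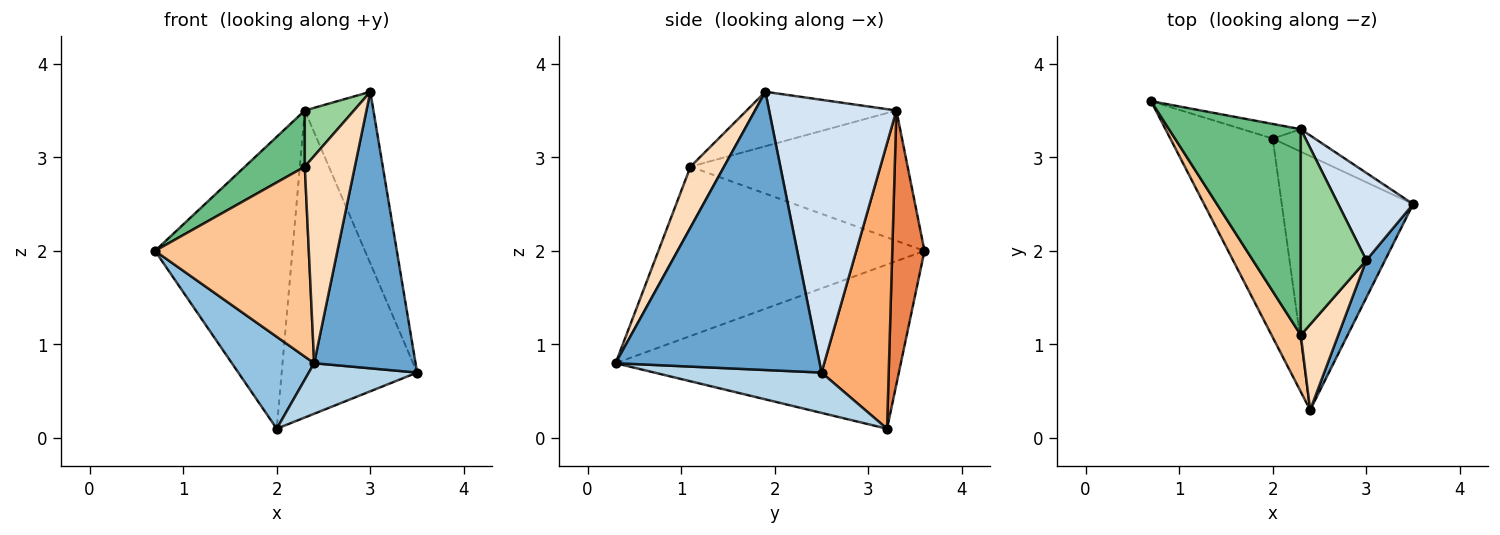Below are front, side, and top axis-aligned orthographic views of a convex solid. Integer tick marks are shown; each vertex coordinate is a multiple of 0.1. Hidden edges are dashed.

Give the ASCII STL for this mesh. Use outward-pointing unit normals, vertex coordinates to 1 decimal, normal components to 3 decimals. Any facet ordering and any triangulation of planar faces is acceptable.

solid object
 facet normal 0.894 -0.444 0.060
  outer loop
   vertex 3.0 1.9 3.7
   vertex 2.4 0.3 0.8
   vertex 3.5 2.5 0.7
  endloop
 endfacet
 facet normal -0.824 -0.238 -0.514
  outer loop
   vertex 2.0 3.2 0.1
   vertex 2.4 0.3 0.8
   vertex 0.7 3.6 2.0
  endloop
 endfacet
 facet normal 0.288 -0.187 -0.939
  outer loop
   vertex 2.0 3.2 0.1
   vertex 3.5 2.5 0.7
   vertex 2.4 0.3 0.8
  endloop
 endfacet
 facet normal 0.856 0.461 0.235
  outer loop
   vertex 2.3 3.3 3.5
   vertex 3.0 1.9 3.7
   vertex 3.5 2.5 0.7
  endloop
 endfacet
 facet normal 0.228 0.972 -0.049
  outer loop
   vertex 2.3 3.3 3.5
   vertex 2.0 3.2 0.1
   vertex 0.7 3.6 2.0
  endloop
 endfacet
 facet normal 0.443 0.894 -0.065
  outer loop
   vertex 2.3 3.3 3.5
   vertex 3.5 2.5 0.7
   vertex 2.0 3.2 0.1
  endloop
 endfacet
 facet normal -0.856 -0.495 0.148
  outer loop
   vertex 2.3 1.1 2.9
   vertex 0.7 3.6 2.0
   vertex 2.4 0.3 0.8
  endloop
 endfacet
 facet normal 0.527 -0.786 0.324
  outer loop
   vertex 2.3 1.1 2.9
   vertex 2.4 0.3 0.8
   vertex 3.0 1.9 3.7
  endloop
 endfacet
 facet normal -0.690 -0.190 0.698
  outer loop
   vertex 2.3 1.1 2.9
   vertex 2.3 3.3 3.5
   vertex 0.7 3.6 2.0
  endloop
 endfacet
 facet normal -0.626 -0.205 0.753
  outer loop
   vertex 2.3 1.1 2.9
   vertex 3.0 1.9 3.7
   vertex 2.3 3.3 3.5
  endloop
 endfacet
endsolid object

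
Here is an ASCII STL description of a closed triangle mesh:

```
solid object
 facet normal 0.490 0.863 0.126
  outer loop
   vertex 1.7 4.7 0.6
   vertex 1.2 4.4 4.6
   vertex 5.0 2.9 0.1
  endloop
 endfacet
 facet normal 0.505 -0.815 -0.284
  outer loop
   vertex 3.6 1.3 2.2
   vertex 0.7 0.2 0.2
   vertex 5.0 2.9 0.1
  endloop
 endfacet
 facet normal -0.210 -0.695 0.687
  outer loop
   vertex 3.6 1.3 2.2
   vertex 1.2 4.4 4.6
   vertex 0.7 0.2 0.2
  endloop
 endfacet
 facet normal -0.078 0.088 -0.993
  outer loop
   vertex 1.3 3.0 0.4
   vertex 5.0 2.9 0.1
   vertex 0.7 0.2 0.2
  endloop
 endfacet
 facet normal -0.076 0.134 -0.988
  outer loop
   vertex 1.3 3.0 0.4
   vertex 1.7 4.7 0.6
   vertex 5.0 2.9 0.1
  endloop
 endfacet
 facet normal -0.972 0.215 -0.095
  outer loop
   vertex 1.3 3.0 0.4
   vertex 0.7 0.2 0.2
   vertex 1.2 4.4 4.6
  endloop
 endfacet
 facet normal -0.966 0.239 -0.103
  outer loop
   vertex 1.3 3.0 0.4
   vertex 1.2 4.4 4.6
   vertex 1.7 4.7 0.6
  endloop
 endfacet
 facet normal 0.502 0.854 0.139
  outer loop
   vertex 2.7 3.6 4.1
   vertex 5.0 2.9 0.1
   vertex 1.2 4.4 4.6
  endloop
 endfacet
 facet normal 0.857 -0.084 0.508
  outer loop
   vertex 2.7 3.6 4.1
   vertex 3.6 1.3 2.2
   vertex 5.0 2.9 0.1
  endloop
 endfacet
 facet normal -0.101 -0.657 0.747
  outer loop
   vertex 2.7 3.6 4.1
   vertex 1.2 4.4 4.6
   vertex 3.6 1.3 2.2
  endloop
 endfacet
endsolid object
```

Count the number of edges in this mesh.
15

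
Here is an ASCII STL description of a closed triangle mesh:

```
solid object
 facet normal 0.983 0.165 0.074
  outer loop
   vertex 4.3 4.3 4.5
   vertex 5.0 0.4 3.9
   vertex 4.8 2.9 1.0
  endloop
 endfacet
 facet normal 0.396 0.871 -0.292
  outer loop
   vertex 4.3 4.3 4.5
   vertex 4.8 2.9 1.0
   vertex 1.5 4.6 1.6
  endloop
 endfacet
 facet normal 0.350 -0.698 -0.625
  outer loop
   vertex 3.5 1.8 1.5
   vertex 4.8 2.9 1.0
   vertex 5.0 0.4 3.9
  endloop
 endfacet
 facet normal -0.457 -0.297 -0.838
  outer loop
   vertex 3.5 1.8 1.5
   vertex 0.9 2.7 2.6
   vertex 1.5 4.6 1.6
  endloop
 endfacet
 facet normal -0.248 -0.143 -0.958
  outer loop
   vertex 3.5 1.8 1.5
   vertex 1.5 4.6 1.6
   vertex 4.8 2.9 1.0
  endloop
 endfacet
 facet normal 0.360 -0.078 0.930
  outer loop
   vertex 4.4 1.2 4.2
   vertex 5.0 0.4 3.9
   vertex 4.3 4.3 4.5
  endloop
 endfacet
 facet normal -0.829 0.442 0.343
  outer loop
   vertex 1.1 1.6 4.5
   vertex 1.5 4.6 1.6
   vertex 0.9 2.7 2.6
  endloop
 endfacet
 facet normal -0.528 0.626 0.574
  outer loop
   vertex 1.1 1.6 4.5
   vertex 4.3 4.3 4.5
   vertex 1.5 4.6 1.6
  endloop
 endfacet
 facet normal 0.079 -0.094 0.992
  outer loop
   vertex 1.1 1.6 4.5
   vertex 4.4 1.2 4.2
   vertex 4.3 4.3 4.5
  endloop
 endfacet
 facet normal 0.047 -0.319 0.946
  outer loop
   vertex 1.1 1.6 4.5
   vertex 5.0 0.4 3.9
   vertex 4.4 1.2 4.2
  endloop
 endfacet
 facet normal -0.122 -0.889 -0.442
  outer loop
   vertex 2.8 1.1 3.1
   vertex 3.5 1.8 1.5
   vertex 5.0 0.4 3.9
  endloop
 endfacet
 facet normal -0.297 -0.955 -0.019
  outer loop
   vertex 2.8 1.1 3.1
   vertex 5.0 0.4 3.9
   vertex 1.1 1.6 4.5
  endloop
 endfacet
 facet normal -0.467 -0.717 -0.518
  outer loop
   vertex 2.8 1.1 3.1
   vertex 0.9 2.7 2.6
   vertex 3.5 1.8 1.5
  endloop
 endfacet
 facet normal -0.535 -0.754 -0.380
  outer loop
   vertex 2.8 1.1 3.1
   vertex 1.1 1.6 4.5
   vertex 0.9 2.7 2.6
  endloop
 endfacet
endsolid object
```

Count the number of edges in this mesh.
21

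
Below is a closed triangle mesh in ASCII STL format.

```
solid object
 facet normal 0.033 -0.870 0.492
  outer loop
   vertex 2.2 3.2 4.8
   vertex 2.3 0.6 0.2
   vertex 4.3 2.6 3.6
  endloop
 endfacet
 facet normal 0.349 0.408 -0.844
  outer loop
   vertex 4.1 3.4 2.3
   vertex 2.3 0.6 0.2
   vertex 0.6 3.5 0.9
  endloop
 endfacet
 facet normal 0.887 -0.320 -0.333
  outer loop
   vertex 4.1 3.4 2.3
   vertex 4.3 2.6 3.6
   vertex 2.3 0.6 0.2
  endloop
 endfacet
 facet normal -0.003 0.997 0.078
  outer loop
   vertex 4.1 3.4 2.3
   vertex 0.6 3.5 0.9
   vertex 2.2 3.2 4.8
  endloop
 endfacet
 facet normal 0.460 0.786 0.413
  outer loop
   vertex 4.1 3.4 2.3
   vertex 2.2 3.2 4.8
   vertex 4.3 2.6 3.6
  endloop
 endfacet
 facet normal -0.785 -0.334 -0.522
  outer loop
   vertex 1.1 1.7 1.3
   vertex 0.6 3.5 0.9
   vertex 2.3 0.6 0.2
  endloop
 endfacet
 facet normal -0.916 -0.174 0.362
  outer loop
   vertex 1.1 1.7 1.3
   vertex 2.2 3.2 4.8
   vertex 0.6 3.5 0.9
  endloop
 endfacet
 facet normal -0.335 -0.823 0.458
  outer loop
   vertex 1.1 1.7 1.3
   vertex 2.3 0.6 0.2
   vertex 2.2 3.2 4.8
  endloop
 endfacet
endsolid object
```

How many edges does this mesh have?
12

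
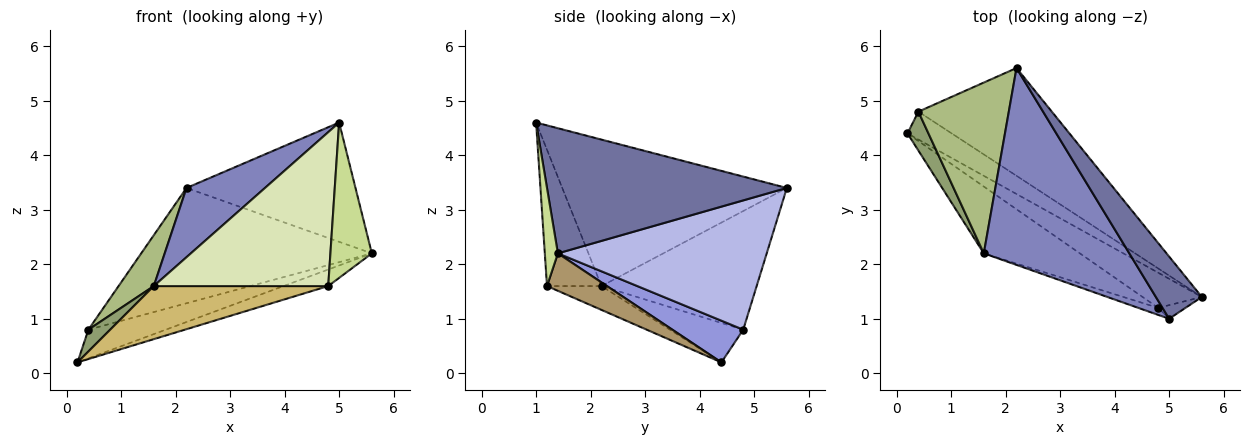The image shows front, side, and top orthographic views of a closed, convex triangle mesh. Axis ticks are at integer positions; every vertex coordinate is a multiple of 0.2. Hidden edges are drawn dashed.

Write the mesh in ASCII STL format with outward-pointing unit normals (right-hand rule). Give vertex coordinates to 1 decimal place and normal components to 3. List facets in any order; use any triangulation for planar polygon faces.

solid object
 facet normal 0.783 0.552 0.288
  outer loop
   vertex 5.0 1.0 4.6
   vertex 5.6 1.4 2.2
   vertex 2.2 5.6 3.4
  endloop
 endfacet
 facet normal -0.689 -0.241 0.684
  outer loop
   vertex 1.6 2.2 1.6
   vertex 5.0 1.0 4.6
   vertex 2.2 5.6 3.4
  endloop
 endfacet
 facet normal 0.549 0.599 -0.583
  outer loop
   vertex 0.4 4.8 0.8
   vertex 5.6 1.4 2.2
   vertex 0.2 4.4 0.2
  endloop
 endfacet
 facet normal 0.552 0.609 -0.569
  outer loop
   vertex 0.4 4.8 0.8
   vertex 2.2 5.6 3.4
   vertex 5.6 1.4 2.2
  endloop
 endfacet
 facet normal -0.854 -0.254 0.454
  outer loop
   vertex 0.4 4.8 0.8
   vertex 0.2 4.4 0.2
   vertex 1.6 2.2 1.6
  endloop
 endfacet
 facet normal -0.783 -0.178 0.597
  outer loop
   vertex 0.4 4.8 0.8
   vertex 1.6 2.2 1.6
   vertex 2.2 5.6 3.4
  endloop
 endfacet
 facet normal 0.300 -0.950 -0.083
  outer loop
   vertex 4.8 1.2 1.6
   vertex 5.6 1.4 2.2
   vertex 5.0 1.0 4.6
  endloop
 endfacet
 facet normal -0.298 -0.954 -0.044
  outer loop
   vertex 4.8 1.2 1.6
   vertex 5.0 1.0 4.6
   vertex 1.6 2.2 1.6
  endloop
 endfacet
 facet normal 0.496 0.370 -0.785
  outer loop
   vertex 4.8 1.2 1.6
   vertex 0.2 4.4 0.2
   vertex 5.6 1.4 2.2
  endloop
 endfacet
 facet normal -0.191 -0.611 -0.769
  outer loop
   vertex 4.8 1.2 1.6
   vertex 1.6 2.2 1.6
   vertex 0.2 4.4 0.2
  endloop
 endfacet
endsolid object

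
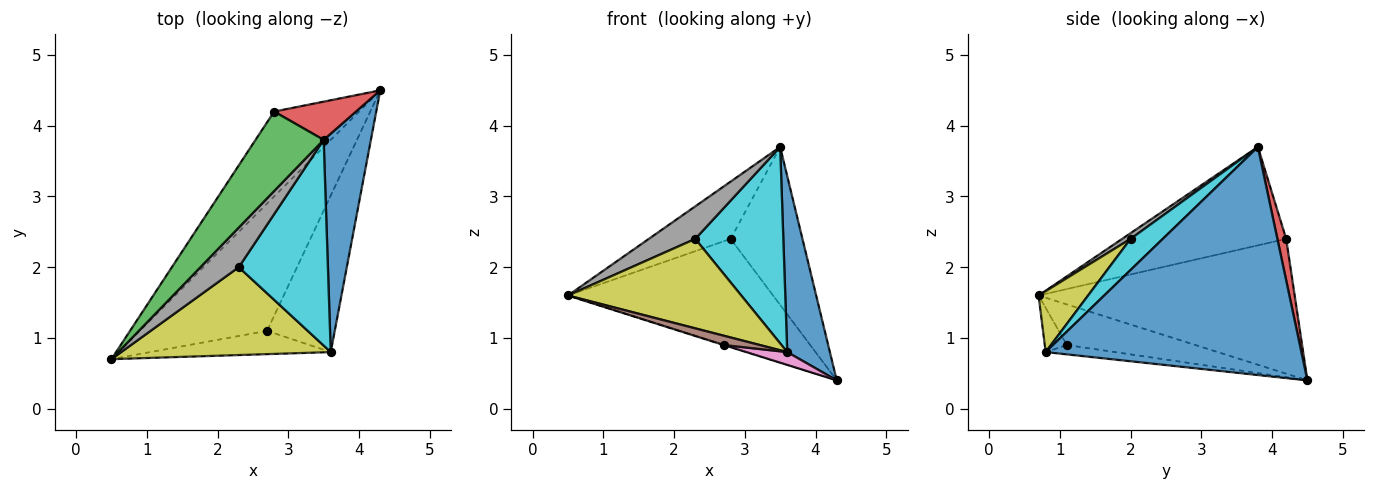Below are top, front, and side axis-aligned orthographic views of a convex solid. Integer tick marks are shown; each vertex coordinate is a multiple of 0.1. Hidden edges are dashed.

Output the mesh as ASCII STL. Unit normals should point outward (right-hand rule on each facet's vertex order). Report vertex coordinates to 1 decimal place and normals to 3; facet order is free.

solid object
 facet normal 0.966 -0.161 0.200
  outer loop
   vertex 3.6 0.8 0.8
   vertex 4.3 4.5 0.4
   vertex 3.5 3.8 3.7
  endloop
 endfacet
 facet normal -0.700 0.561 -0.441
  outer loop
   vertex 2.8 4.2 2.4
   vertex 4.3 4.5 0.4
   vertex 0.5 0.7 1.6
  endloop
 endfacet
 facet normal -0.761 0.380 0.526
  outer loop
   vertex 2.8 4.2 2.4
   vertex 0.5 0.7 1.6
   vertex 3.5 3.8 3.7
  endloop
 endfacet
 facet normal 0.118 0.965 0.233
  outer loop
   vertex 2.8 4.2 2.4
   vertex 3.5 3.8 3.7
   vertex 4.3 4.5 0.4
  endloop
 endfacet
 facet normal -0.304 0.003 -0.953
  outer loop
   vertex 2.7 1.1 0.9
   vertex 0.5 0.7 1.6
   vertex 4.3 4.5 0.4
  endloop
 endfacet
 facet normal -0.222 -0.364 -0.905
  outer loop
   vertex 2.7 1.1 0.9
   vertex 3.6 0.8 0.8
   vertex 0.5 0.7 1.6
  endloop
 endfacet
 facet normal -0.137 -0.081 -0.987
  outer loop
   vertex 2.7 1.1 0.9
   vertex 4.3 4.5 0.4
   vertex 3.6 0.8 0.8
  endloop
 endfacet
 facet normal 0.114 -0.631 0.768
  outer loop
   vertex 2.3 2.0 2.4
   vertex 3.5 3.8 3.7
   vertex 0.5 0.7 1.6
  endloop
 endfacet
 facet normal 0.200 -0.699 0.687
  outer loop
   vertex 2.3 2.0 2.4
   vertex 0.5 0.7 1.6
   vertex 3.6 0.8 0.8
  endloop
 endfacet
 facet normal 0.245 -0.670 0.701
  outer loop
   vertex 2.3 2.0 2.4
   vertex 3.6 0.8 0.8
   vertex 3.5 3.8 3.7
  endloop
 endfacet
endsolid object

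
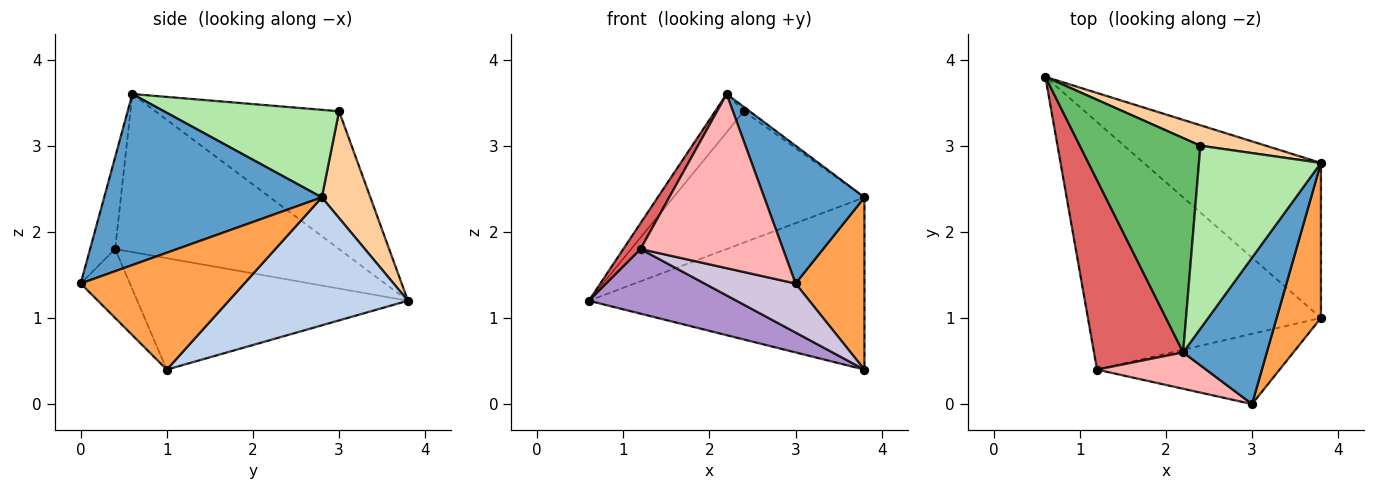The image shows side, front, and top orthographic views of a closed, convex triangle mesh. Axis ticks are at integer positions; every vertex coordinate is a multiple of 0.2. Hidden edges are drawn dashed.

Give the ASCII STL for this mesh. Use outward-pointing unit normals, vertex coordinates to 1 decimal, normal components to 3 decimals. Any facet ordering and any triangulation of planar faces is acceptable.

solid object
 facet normal 0.830 -0.382 0.406
  outer loop
   vertex 2.2 0.6 3.6
   vertex 3.0 0.0 1.4
   vertex 3.8 2.8 2.4
  endloop
 endfacet
 facet normal 0.435 0.669 -0.602
  outer loop
   vertex 3.8 1.0 0.4
   vertex 0.6 3.8 1.2
   vertex 3.8 2.8 2.4
  endloop
 endfacet
 facet normal 0.870 -0.366 0.330
  outer loop
   vertex 3.8 1.0 0.4
   vertex 3.8 2.8 2.4
   vertex 3.0 0.0 1.4
  endloop
 endfacet
 facet normal 0.244 0.958 0.149
  outer loop
   vertex 2.4 3.0 3.4
   vertex 3.8 2.8 2.4
   vertex 0.6 3.8 1.2
  endloop
 endfacet
 facet normal -0.747 0.117 0.654
  outer loop
   vertex 2.4 3.0 3.4
   vertex 0.6 3.8 1.2
   vertex 2.2 0.6 3.6
  endloop
 endfacet
 facet normal 0.583 0.019 0.812
  outer loop
   vertex 2.4 3.0 3.4
   vertex 2.2 0.6 3.6
   vertex 3.8 2.8 2.4
  endloop
 endfacet
 facet normal -0.869 -0.067 0.490
  outer loop
   vertex 1.2 0.4 1.8
   vertex 2.2 0.6 3.6
   vertex 0.6 3.8 1.2
  endloop
 endfacet
 facet normal -0.170 -0.965 0.201
  outer loop
   vertex 1.2 0.4 1.8
   vertex 3.0 0.0 1.4
   vertex 2.2 0.6 3.6
  endloop
 endfacet
 facet normal -0.420 -0.229 -0.878
  outer loop
   vertex 1.2 0.4 1.8
   vertex 0.6 3.8 1.2
   vertex 3.8 1.0 0.4
  endloop
 endfacet
 facet normal -0.296 -0.547 -0.783
  outer loop
   vertex 1.2 0.4 1.8
   vertex 3.8 1.0 0.4
   vertex 3.0 0.0 1.4
  endloop
 endfacet
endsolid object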